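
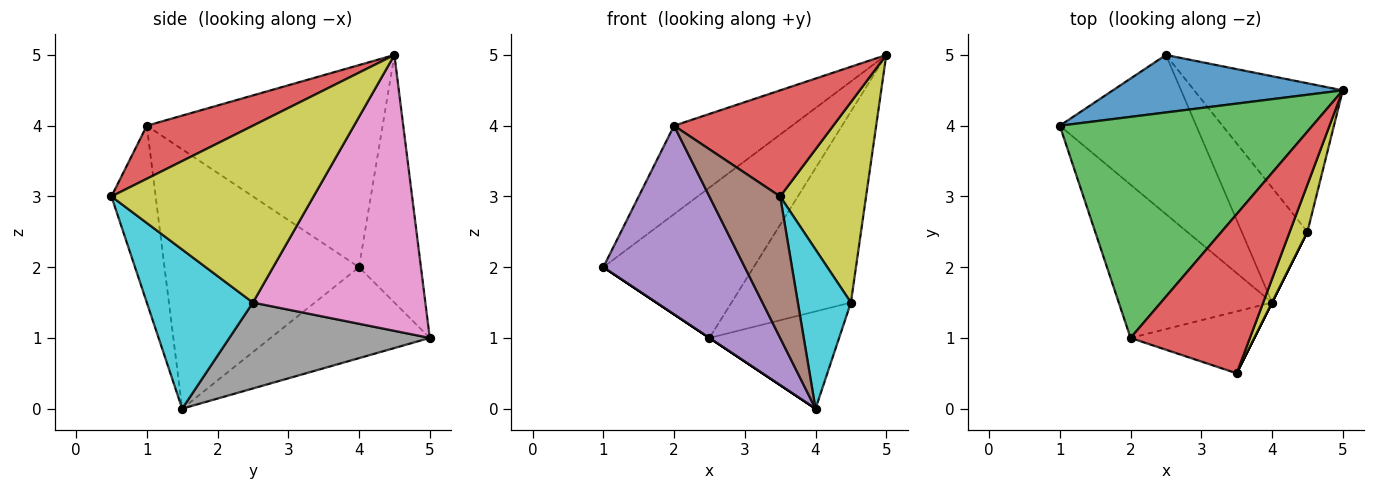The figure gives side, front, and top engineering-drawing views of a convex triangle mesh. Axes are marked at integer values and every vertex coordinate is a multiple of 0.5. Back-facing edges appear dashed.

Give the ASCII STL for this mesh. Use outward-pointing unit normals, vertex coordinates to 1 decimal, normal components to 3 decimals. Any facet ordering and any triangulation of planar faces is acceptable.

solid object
 facet normal -0.359 0.872 0.333
  outer loop
   vertex 2.5 5.0 1.0
   vertex 1.0 4.0 2.0
   vertex 5.0 4.5 5.0
  endloop
 endfacet
 facet normal -0.555 0.000 -0.832
  outer loop
   vertex 2.5 5.0 1.0
   vertex 4.0 1.5 0.0
   vertex 1.0 4.0 2.0
  endloop
 endfacet
 facet normal -0.596 0.298 0.745
  outer loop
   vertex 2.0 1.0 4.0
   vertex 5.0 4.5 5.0
   vertex 1.0 4.0 2.0
  endloop
 endfacet
 facet normal 0.347 -0.520 0.780
  outer loop
   vertex 2.0 1.0 4.0
   vertex 3.5 0.5 3.0
   vertex 5.0 4.5 5.0
  endloop
 endfacet
 facet normal -0.730 -0.531 -0.431
  outer loop
   vertex 2.0 1.0 4.0
   vertex 1.0 4.0 2.0
   vertex 4.0 1.5 0.0
  endloop
 endfacet
 facet normal -0.497 -0.795 -0.348
  outer loop
   vertex 2.0 1.0 4.0
   vertex 4.0 1.5 0.0
   vertex 3.5 0.5 3.0
  endloop
 endfacet
 facet normal 0.752 0.520 -0.405
  outer loop
   vertex 4.5 2.5 1.5
   vertex 2.5 5.0 1.0
   vertex 5.0 4.5 5.0
  endloop
 endfacet
 facet normal 0.706 0.457 -0.540
  outer loop
   vertex 4.5 2.5 1.5
   vertex 4.0 1.5 0.0
   vertex 2.5 5.0 1.0
  endloop
 endfacet
 facet normal 0.916 -0.389 0.092
  outer loop
   vertex 4.5 2.5 1.5
   vertex 5.0 4.5 5.0
   vertex 3.5 0.5 3.0
  endloop
 endfacet
 facet normal 0.894 -0.447 0.000
  outer loop
   vertex 4.5 2.5 1.5
   vertex 3.5 0.5 3.0
   vertex 4.0 1.5 0.0
  endloop
 endfacet
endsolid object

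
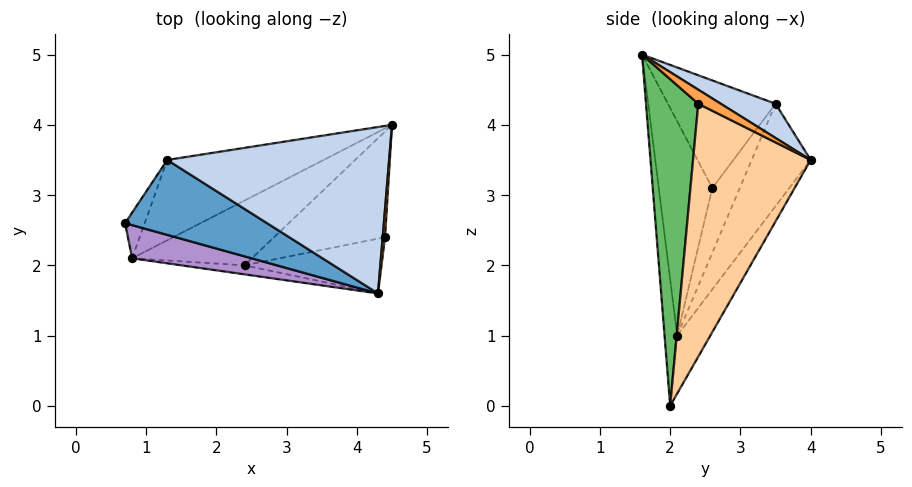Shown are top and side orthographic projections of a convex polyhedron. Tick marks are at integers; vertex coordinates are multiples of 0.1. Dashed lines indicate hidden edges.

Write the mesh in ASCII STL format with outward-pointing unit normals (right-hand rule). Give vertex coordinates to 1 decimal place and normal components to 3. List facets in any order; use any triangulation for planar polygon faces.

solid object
 facet normal -0.504 -0.551 0.665
  outer loop
   vertex 1.3 3.5 4.3
   vertex 0.7 2.6 3.1
   vertex 4.3 1.6 5.0
  endloop
 endfacet
 facet normal 0.131 0.518 0.846
  outer loop
   vertex 1.3 3.5 4.3
   vertex 4.3 1.6 5.0
   vertex 4.5 4.0 3.5
  endloop
 endfacet
 facet normal 0.986 0.021 0.164
  outer loop
   vertex 4.4 2.4 4.3
   vertex 4.5 4.0 3.5
   vertex 4.3 1.6 5.0
  endloop
 endfacet
 facet normal 0.887 -0.250 -0.389
  outer loop
   vertex 4.4 2.4 4.3
   vertex 2.4 2.0 0.0
   vertex 4.5 4.0 3.5
  endloop
 endfacet
 facet normal 0.840 -0.413 -0.352
  outer loop
   vertex 4.4 2.4 4.3
   vertex 4.3 1.6 5.0
   vertex 2.4 2.0 0.0
  endloop
 endfacet
 facet normal -0.192 0.897 -0.397
  outer loop
   vertex 0.8 2.1 1.0
   vertex 4.5 4.0 3.5
   vertex 2.4 2.0 0.0
  endloop
 endfacet
 facet normal -0.229 0.908 -0.350
  outer loop
   vertex 0.8 2.1 1.0
   vertex 1.3 3.5 4.3
   vertex 4.5 4.0 3.5
  endloop
 endfacet
 facet normal -0.669 0.715 -0.202
  outer loop
   vertex 0.8 2.1 1.0
   vertex 0.7 2.6 3.1
   vertex 1.3 3.5 4.3
  endloop
 endfacet
 facet normal -0.359 -0.912 0.200
  outer loop
   vertex 0.8 2.1 1.0
   vertex 4.3 1.6 5.0
   vertex 0.7 2.6 3.1
  endloop
 endfacet
 facet normal -0.090 -0.995 -0.045
  outer loop
   vertex 0.8 2.1 1.0
   vertex 2.4 2.0 0.0
   vertex 4.3 1.6 5.0
  endloop
 endfacet
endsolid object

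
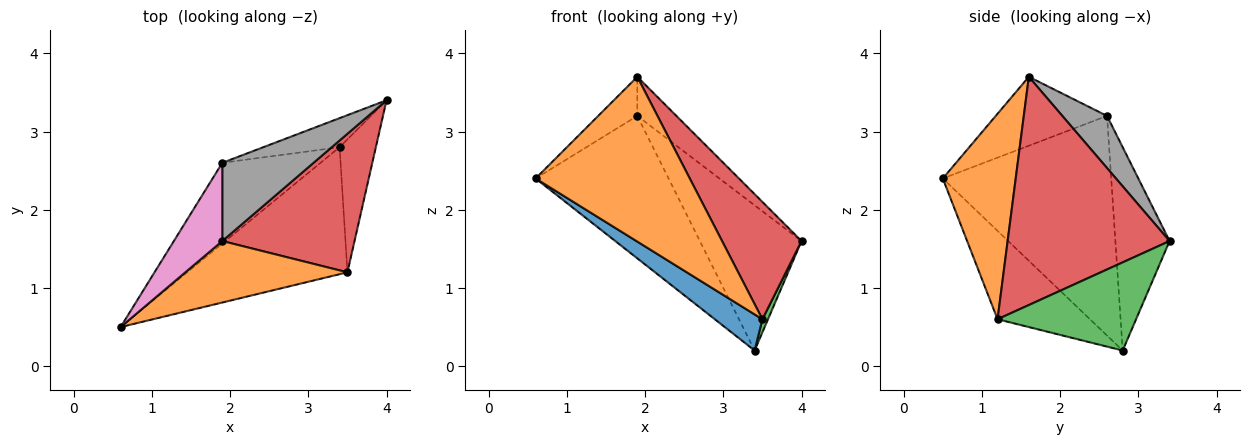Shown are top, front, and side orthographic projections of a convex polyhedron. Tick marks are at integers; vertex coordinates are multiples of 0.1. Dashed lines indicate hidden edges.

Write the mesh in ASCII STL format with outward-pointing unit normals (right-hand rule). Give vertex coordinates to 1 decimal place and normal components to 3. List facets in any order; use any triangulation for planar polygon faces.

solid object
 facet normal -0.469 -0.242 -0.850
  outer loop
   vertex 3.5 1.2 0.6
   vertex 0.6 0.5 2.4
   vertex 3.4 2.8 0.2
  endloop
 endfacet
 facet normal 0.405 -0.857 0.320
  outer loop
   vertex 3.5 1.2 0.6
   vertex 1.9 1.6 3.7
   vertex 0.6 0.5 2.4
  endloop
 endfacet
 facet normal 0.924 -0.037 -0.380
  outer loop
   vertex 3.5 1.2 0.6
   vertex 3.4 2.8 0.2
   vertex 4.0 3.4 1.6
  endloop
 endfacet
 facet normal 0.796 -0.391 0.461
  outer loop
   vertex 3.5 1.2 0.6
   vertex 4.0 3.4 1.6
   vertex 1.9 1.6 3.7
  endloop
 endfacet
 facet normal -0.741 0.585 -0.331
  outer loop
   vertex 1.9 2.6 3.2
   vertex 3.4 2.8 0.2
   vertex 0.6 0.5 2.4
  endloop
 endfacet
 facet normal -0.463 0.869 -0.174
  outer loop
   vertex 1.9 2.6 3.2
   vertex 4.0 3.4 1.6
   vertex 3.4 2.8 0.2
  endloop
 endfacet
 facet normal -0.786 0.276 0.553
  outer loop
   vertex 1.9 2.6 3.2
   vertex 0.6 0.5 2.4
   vertex 1.9 1.6 3.7
  endloop
 endfacet
 facet normal 0.455 0.398 0.796
  outer loop
   vertex 1.9 2.6 3.2
   vertex 1.9 1.6 3.7
   vertex 4.0 3.4 1.6
  endloop
 endfacet
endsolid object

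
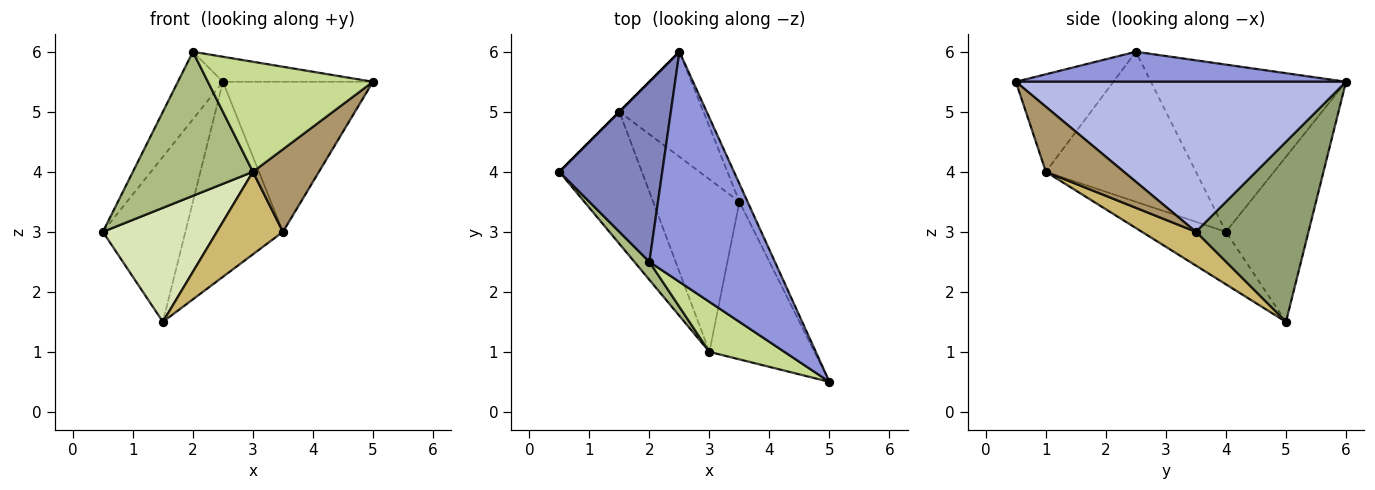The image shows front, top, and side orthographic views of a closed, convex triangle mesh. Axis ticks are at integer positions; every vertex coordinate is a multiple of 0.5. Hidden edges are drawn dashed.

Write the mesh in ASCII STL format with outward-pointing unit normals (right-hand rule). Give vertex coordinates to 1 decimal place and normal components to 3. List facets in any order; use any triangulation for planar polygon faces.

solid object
 facet normal -0.707 0.707 0.000
  outer loop
   vertex 1.5 5.0 1.5
   vertex 0.5 4.0 3.0
   vertex 2.5 6.0 5.5
  endloop
 endfacet
 facet normal -0.836 0.193 0.514
  outer loop
   vertex 2.0 2.5 6.0
   vertex 2.5 6.0 5.5
   vertex 0.5 4.0 3.0
  endloop
 endfacet
 facet normal 0.231 0.105 0.967
  outer loop
   vertex 2.0 2.5 6.0
   vertex 5.0 0.5 5.5
   vertex 2.5 6.0 5.5
  endloop
 endfacet
 facet normal 0.909 0.413 -0.050
  outer loop
   vertex 3.5 3.5 3.0
   vertex 2.5 6.0 5.5
   vertex 5.0 0.5 5.5
  endloop
 endfacet
 facet normal 0.713 0.618 -0.333
  outer loop
   vertex 3.5 3.5 3.0
   vertex 1.5 5.0 1.5
   vertex 2.5 6.0 5.5
  endloop
 endfacet
 facet normal -0.778 -0.623 0.078
  outer loop
   vertex 3.0 1.0 4.0
   vertex 2.0 2.5 6.0
   vertex 0.5 4.0 3.0
  endloop
 endfacet
 facet normal -0.474 -0.802 0.364
  outer loop
   vertex 3.0 1.0 4.0
   vertex 5.0 0.5 5.5
   vertex 2.0 2.5 6.0
  endloop
 endfacet
 facet normal -0.434 -0.589 -0.682
  outer loop
   vertex 3.0 1.0 4.0
   vertex 0.5 4.0 3.0
   vertex 1.5 5.0 1.5
  endloop
 endfacet
 facet normal 0.481 -0.407 -0.777
  outer loop
   vertex 3.0 1.0 4.0
   vertex 3.5 3.5 3.0
   vertex 5.0 0.5 5.5
  endloop
 endfacet
 facet normal 0.333 -0.407 -0.851
  outer loop
   vertex 3.0 1.0 4.0
   vertex 1.5 5.0 1.5
   vertex 3.5 3.5 3.0
  endloop
 endfacet
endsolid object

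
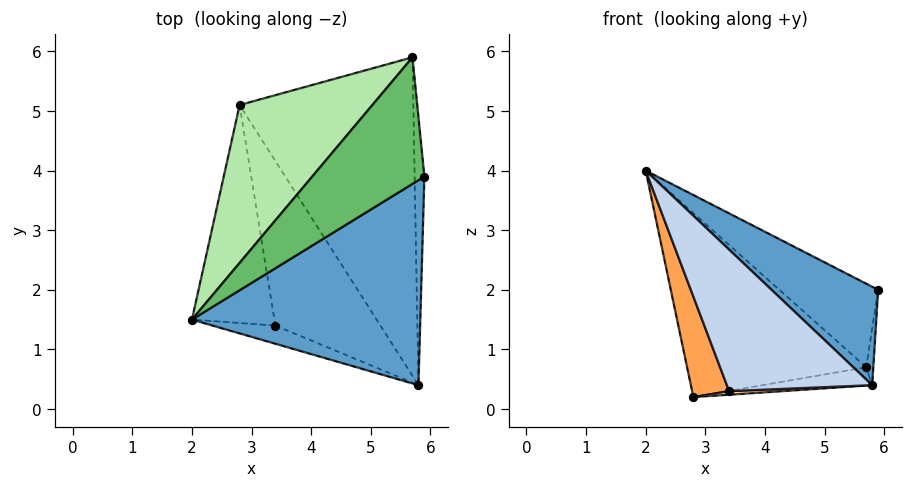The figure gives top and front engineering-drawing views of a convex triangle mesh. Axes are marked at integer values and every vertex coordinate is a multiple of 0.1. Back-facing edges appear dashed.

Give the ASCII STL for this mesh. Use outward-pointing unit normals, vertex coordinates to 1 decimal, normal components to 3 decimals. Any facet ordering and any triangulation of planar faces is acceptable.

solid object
 facet normal 0.589 -0.350 0.729
  outer loop
   vertex 5.8 0.4 0.4
   vertex 5.9 3.9 2.0
   vertex 2.0 1.5 4.0
  endloop
 endfacet
 facet normal -0.378 -0.918 -0.118
  outer loop
   vertex 3.4 1.4 0.3
   vertex 5.8 0.4 0.4
   vertex 2.0 1.5 4.0
  endloop
 endfacet
 facet normal -0.925 -0.159 -0.346
  outer loop
   vertex 3.4 1.4 0.3
   vertex 2.0 1.5 4.0
   vertex 2.8 5.1 0.2
  endloop
 endfacet
 facet normal 0.033 -0.022 -0.999
  outer loop
   vertex 3.4 1.4 0.3
   vertex 2.8 5.1 0.2
   vertex 5.8 0.4 0.4
  endloop
 endfacet
 facet normal 0.088 0.549 0.831
  outer loop
   vertex 5.7 5.9 0.7
   vertex 2.0 1.5 4.0
   vertex 5.9 3.9 2.0
  endloop
 endfacet
 facet normal -0.306 0.722 0.620
  outer loop
   vertex 5.7 5.9 0.7
   vertex 2.8 5.1 0.2
   vertex 2.0 1.5 4.0
  endloop
 endfacet
 facet normal 0.993 0.024 -0.115
  outer loop
   vertex 5.7 5.9 0.7
   vertex 5.9 3.9 2.0
   vertex 5.8 0.4 0.4
  endloop
 endfacet
 facet normal 0.154 0.057 -0.986
  outer loop
   vertex 5.7 5.9 0.7
   vertex 5.8 0.4 0.4
   vertex 2.8 5.1 0.2
  endloop
 endfacet
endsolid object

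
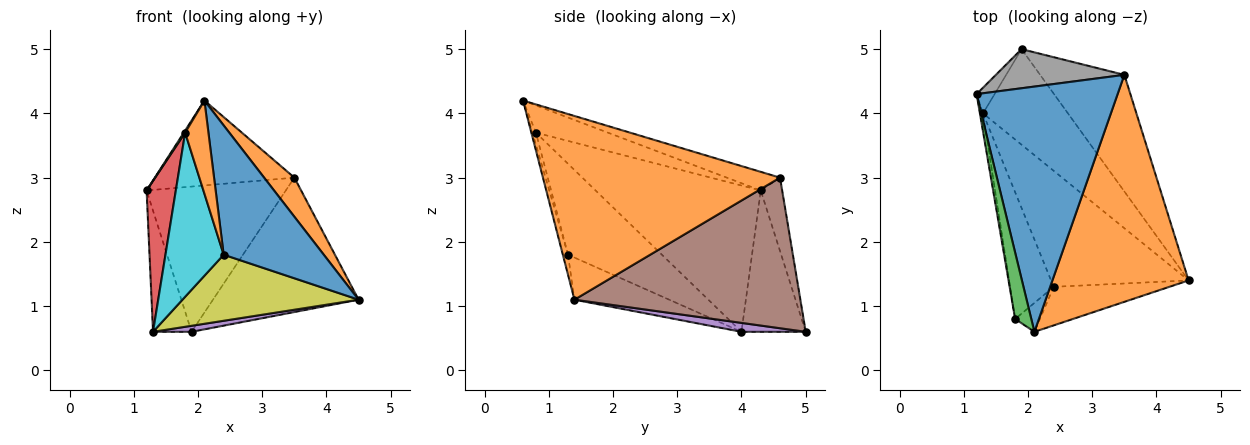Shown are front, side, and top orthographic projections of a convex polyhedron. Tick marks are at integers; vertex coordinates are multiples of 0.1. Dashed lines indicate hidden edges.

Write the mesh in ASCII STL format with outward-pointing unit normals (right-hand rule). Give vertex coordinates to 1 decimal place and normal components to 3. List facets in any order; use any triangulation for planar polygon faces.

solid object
 facet normal -0.124 0.325 0.938
  outer loop
   vertex 3.5 4.6 3.0
   vertex 1.2 4.3 2.8
   vertex 2.1 0.6 4.2
  endloop
 endfacet
 facet normal 0.799 -0.102 0.592
  outer loop
   vertex 3.5 4.6 3.0
   vertex 2.1 0.6 4.2
   vertex 4.5 1.4 1.1
  endloop
 endfacet
 facet normal -0.860 -0.016 0.510
  outer loop
   vertex 1.8 0.8 3.7
   vertex 2.1 0.6 4.2
   vertex 1.2 4.3 2.8
  endloop
 endfacet
 facet normal -0.984 -0.174 -0.021
  outer loop
   vertex 1.8 0.8 3.7
   vertex 1.2 4.3 2.8
   vertex 1.3 4.0 0.6
  endloop
 endfacet
 facet normal 0.104 -0.063 -0.993
  outer loop
   vertex 1.9 5.0 0.6
   vertex 4.5 1.4 1.1
   vertex 1.3 4.0 0.6
  endloop
 endfacet
 facet normal 0.761 0.490 -0.425
  outer loop
   vertex 1.9 5.0 0.6
   vertex 3.5 4.6 3.0
   vertex 4.5 1.4 1.1
  endloop
 endfacet
 facet normal -0.852 0.511 -0.108
  outer loop
   vertex 1.9 5.0 0.6
   vertex 1.3 4.0 0.6
   vertex 1.2 4.3 2.8
  endloop
 endfacet
 facet normal -0.147 0.955 0.257
  outer loop
   vertex 1.9 5.0 0.6
   vertex 1.2 4.3 2.8
   vertex 3.5 4.6 3.0
  endloop
 endfacet
 facet normal -0.257 -0.478 -0.840
  outer loop
   vertex 2.4 1.3 1.8
   vertex 1.3 4.0 0.6
   vertex 4.5 1.4 1.1
  endloop
 endfacet
 facet normal -0.787 -0.488 -0.377
  outer loop
   vertex 2.4 1.3 1.8
   vertex 1.8 0.8 3.7
   vertex 1.3 4.0 0.6
  endloop
 endfacet
 facet normal -0.050 -0.957 -0.285
  outer loop
   vertex 2.4 1.3 1.8
   vertex 4.5 1.4 1.1
   vertex 2.1 0.6 4.2
  endloop
 endfacet
 facet normal -0.141 -0.945 -0.293
  outer loop
   vertex 2.4 1.3 1.8
   vertex 2.1 0.6 4.2
   vertex 1.8 0.8 3.7
  endloop
 endfacet
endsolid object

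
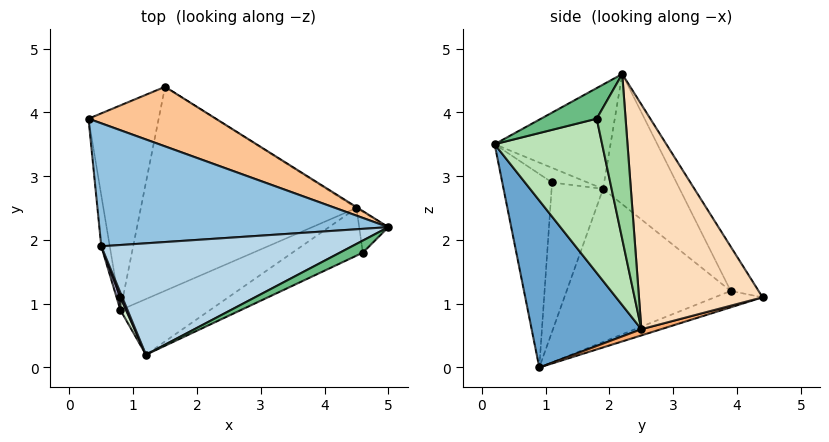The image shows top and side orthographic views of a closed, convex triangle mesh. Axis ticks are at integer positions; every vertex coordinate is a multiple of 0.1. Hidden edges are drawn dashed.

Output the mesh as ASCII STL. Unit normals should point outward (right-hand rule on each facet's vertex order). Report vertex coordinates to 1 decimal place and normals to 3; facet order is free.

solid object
 facet normal 0.417 -0.881 -0.224
  outer loop
   vertex 4.5 2.5 0.6
   vertex 1.2 0.2 3.5
   vertex 0.8 0.9 0.0
  endloop
 endfacet
 facet normal -0.338 0.567 0.751
  outer loop
   vertex 0.5 1.9 2.8
   vertex 5.0 2.2 4.6
   vertex 0.3 3.9 1.2
  endloop
 endfacet
 facet normal -0.375 0.217 0.901
  outer loop
   vertex 0.5 1.9 2.8
   vertex 1.2 0.2 3.5
   vertex 5.0 2.2 4.6
  endloop
 endfacet
 facet normal -0.988 -0.143 -0.055
  outer loop
   vertex 0.5 1.9 2.8
   vertex 0.3 3.9 1.2
   vertex 0.8 0.9 0.0
  endloop
 endfacet
 facet normal -0.215 0.332 -0.919
  outer loop
   vertex 1.5 4.4 1.1
   vertex 0.8 0.9 0.0
   vertex 0.3 3.9 1.2
  endloop
 endfacet
 facet normal 0.027 0.295 -0.955
  outer loop
   vertex 1.5 4.4 1.1
   vertex 4.5 2.5 0.6
   vertex 0.8 0.9 0.0
  endloop
 endfacet
 facet normal -0.235 0.699 0.675
  outer loop
   vertex 1.5 4.4 1.1
   vertex 0.3 3.9 1.2
   vertex 5.0 2.2 4.6
  endloop
 endfacet
 facet normal 0.535 0.845 -0.003
  outer loop
   vertex 1.5 4.4 1.1
   vertex 5.0 2.2 4.6
   vertex 4.5 2.5 0.6
  endloop
 endfacet
 facet normal 0.380 -0.880 0.285
  outer loop
   vertex 4.6 1.8 3.9
   vertex 5.0 2.2 4.6
   vertex 1.2 0.2 3.5
  endloop
 endfacet
 facet normal 0.814 -0.562 -0.144
  outer loop
   vertex 4.6 1.8 3.9
   vertex 4.5 2.5 0.6
   vertex 5.0 2.2 4.6
  endloop
 endfacet
 facet normal 0.436 -0.877 -0.199
  outer loop
   vertex 4.6 1.8 3.9
   vertex 1.2 0.2 3.5
   vertex 4.5 2.5 0.6
  endloop
 endfacet
 facet normal -0.920 -0.391 0.027
  outer loop
   vertex 0.8 1.1 2.9
   vertex 0.8 0.9 0.0
   vertex 1.2 0.2 3.5
  endloop
 endfacet
 facet normal -0.934 -0.335 0.120
  outer loop
   vertex 0.8 1.1 2.9
   vertex 1.2 0.2 3.5
   vertex 0.5 1.9 2.8
  endloop
 endfacet
 facet normal -0.937 -0.348 0.024
  outer loop
   vertex 0.8 1.1 2.9
   vertex 0.5 1.9 2.8
   vertex 0.8 0.9 0.0
  endloop
 endfacet
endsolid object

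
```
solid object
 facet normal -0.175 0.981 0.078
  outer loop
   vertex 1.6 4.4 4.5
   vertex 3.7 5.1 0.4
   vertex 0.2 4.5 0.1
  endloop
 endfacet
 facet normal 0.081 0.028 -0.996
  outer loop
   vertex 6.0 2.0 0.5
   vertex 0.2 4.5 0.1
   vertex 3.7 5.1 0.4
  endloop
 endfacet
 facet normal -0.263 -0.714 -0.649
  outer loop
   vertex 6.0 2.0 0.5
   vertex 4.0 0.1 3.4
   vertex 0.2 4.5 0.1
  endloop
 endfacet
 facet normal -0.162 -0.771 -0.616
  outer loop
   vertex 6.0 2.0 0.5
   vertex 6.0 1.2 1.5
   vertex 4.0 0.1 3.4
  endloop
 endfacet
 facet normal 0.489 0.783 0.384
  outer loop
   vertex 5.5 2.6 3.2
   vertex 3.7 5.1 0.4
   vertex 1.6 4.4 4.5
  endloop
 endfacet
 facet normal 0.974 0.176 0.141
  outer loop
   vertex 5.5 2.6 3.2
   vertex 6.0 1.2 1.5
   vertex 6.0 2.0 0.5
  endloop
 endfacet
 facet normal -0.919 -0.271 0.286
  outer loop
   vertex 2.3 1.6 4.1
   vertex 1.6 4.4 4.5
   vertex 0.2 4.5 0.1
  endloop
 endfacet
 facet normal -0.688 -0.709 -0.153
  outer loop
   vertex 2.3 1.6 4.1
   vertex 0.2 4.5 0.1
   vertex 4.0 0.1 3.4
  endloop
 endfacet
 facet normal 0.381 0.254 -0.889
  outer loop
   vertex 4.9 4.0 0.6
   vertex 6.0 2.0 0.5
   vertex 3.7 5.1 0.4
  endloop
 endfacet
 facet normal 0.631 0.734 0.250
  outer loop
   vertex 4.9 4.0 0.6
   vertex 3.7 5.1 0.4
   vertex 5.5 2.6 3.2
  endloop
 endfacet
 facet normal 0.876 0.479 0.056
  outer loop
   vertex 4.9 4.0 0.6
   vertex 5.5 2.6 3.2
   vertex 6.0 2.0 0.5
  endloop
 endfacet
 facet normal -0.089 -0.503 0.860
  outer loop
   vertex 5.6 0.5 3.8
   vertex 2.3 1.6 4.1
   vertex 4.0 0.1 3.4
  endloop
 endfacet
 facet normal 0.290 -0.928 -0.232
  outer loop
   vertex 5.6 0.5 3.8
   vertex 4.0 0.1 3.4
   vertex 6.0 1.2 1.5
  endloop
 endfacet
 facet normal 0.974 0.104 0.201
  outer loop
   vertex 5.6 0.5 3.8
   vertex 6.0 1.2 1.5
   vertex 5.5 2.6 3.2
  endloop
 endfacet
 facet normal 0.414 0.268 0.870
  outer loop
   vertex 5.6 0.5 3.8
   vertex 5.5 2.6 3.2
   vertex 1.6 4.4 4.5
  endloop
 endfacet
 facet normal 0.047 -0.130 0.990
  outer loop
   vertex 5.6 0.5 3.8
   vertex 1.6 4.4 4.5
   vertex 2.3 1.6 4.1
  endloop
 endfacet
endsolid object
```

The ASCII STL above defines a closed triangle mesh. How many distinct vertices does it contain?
10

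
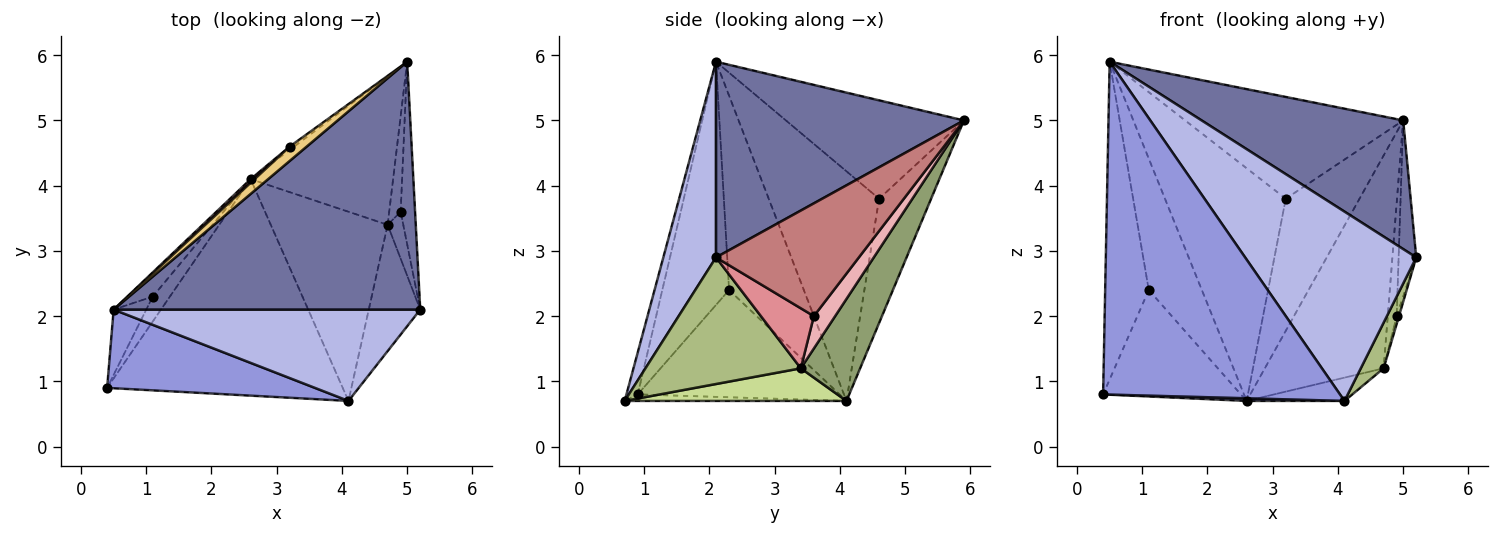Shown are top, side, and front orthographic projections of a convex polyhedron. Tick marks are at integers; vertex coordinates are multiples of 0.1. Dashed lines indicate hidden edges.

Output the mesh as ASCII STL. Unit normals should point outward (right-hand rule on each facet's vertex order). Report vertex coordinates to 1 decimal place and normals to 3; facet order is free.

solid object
 facet normal 0.493 -0.401 0.772
  outer loop
   vertex 0.5 2.1 5.9
   vertex 5.2 2.1 2.9
   vertex 5.0 5.9 5.0
  endloop
 endfacet
 facet normal -0.028 -0.012 -1.000
  outer loop
   vertex 4.1 0.7 0.7
   vertex 0.4 0.9 0.8
   vertex 2.6 4.1 0.7
  endloop
 endfacet
 facet normal -0.046 -0.972 0.230
  outer loop
   vertex 4.1 0.7 0.7
   vertex 0.5 2.1 5.9
   vertex 0.4 0.9 0.8
  endloop
 endfacet
 facet normal 0.267 -0.868 0.419
  outer loop
   vertex 4.1 0.7 0.7
   vertex 5.2 2.1 2.9
   vertex 0.5 2.1 5.9
  endloop
 endfacet
 facet normal 0.379 0.759 -0.529
  outer loop
   vertex 4.7 3.4 1.2
   vertex 2.6 4.1 0.7
   vertex 5.0 5.9 5.0
  endloop
 endfacet
 facet normal 0.918 -0.135 -0.373
  outer loop
   vertex 4.7 3.4 1.2
   vertex 5.2 2.1 2.9
   vertex 4.1 0.7 0.7
  endloop
 endfacet
 facet normal 0.267 0.118 -0.956
  outer loop
   vertex 4.7 3.4 1.2
   vertex 4.1 0.7 0.7
   vertex 2.6 4.1 0.7
  endloop
 endfacet
 facet normal -0.832 0.543 -0.112
  outer loop
   vertex 1.1 2.3 2.4
   vertex 0.4 0.9 0.8
   vertex 0.5 2.1 5.9
  endloop
 endfacet
 facet normal -0.819 0.559 -0.131
  outer loop
   vertex 1.1 2.3 2.4
   vertex 2.6 4.1 0.7
   vertex 0.4 0.9 0.8
  endloop
 endfacet
 facet normal -0.811 0.576 -0.106
  outer loop
   vertex 1.1 2.3 2.4
   vertex 0.5 2.1 5.9
   vertex 2.6 4.1 0.7
  endloop
 endfacet
 facet normal -0.629 0.770 0.109
  outer loop
   vertex 3.2 4.6 3.8
   vertex 0.5 2.1 5.9
   vertex 5.0 5.9 5.0
  endloop
 endfacet
 facet normal -0.576 0.817 -0.020
  outer loop
   vertex 3.2 4.6 3.8
   vertex 5.0 5.9 5.0
   vertex 2.6 4.1 0.7
  endloop
 endfacet
 facet normal -0.675 0.738 0.011
  outer loop
   vertex 3.2 4.6 3.8
   vertex 2.6 4.1 0.7
   vertex 0.5 2.1 5.9
  endloop
 endfacet
 facet normal 0.985 0.121 -0.126
  outer loop
   vertex 4.9 3.6 2.0
   vertex 5.0 5.9 5.0
   vertex 5.2 2.1 2.9
  endloop
 endfacet
 facet normal 0.967 0.042 -0.252
  outer loop
   vertex 4.9 3.6 2.0
   vertex 5.2 2.1 2.9
   vertex 4.7 3.4 1.2
  endloop
 endfacet
 facet normal 0.876 0.368 -0.311
  outer loop
   vertex 4.9 3.6 2.0
   vertex 4.7 3.4 1.2
   vertex 5.0 5.9 5.0
  endloop
 endfacet
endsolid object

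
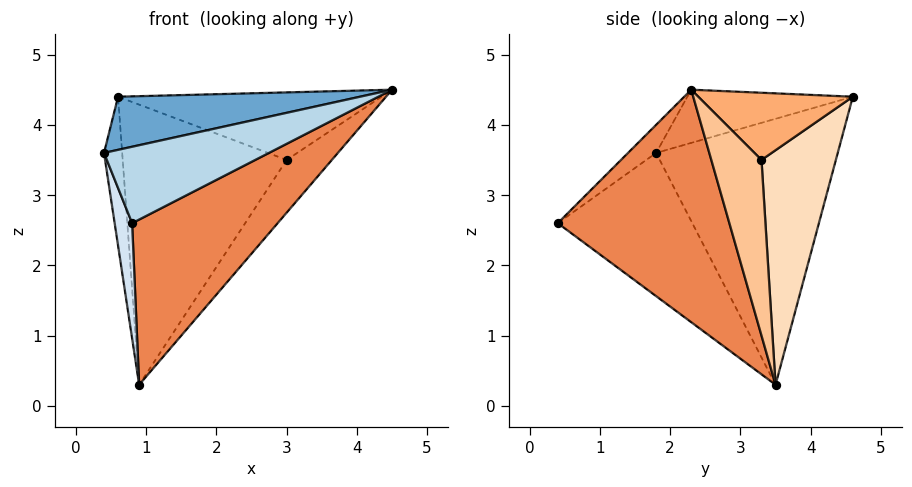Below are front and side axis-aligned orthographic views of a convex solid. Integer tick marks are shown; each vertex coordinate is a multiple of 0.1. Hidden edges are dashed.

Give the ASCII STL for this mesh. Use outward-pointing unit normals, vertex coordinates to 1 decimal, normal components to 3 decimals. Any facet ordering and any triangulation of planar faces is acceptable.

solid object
 facet normal -0.177 -0.259 0.950
  outer loop
   vertex 0.6 4.6 4.4
   vertex 0.4 1.8 3.6
   vertex 4.5 2.3 4.5
  endloop
 endfacet
 facet normal -0.990 0.099 -0.099
  outer loop
   vertex 0.9 3.5 0.3
   vertex 0.4 1.8 3.6
   vertex 0.6 4.6 4.4
  endloop
 endfacet
 facet normal -0.102 -0.597 0.796
  outer loop
   vertex 0.8 0.4 2.6
   vertex 4.5 2.3 4.5
   vertex 0.4 1.8 3.6
  endloop
 endfacet
 facet normal -0.969 -0.126 -0.212
  outer loop
   vertex 0.8 0.4 2.6
   vertex 0.4 1.8 3.6
   vertex 0.9 3.5 0.3
  endloop
 endfacet
 facet normal 0.584 -0.496 -0.643
  outer loop
   vertex 0.8 0.4 2.6
   vertex 0.9 3.5 0.3
   vertex 4.5 2.3 4.5
  endloop
 endfacet
 facet normal 0.503 0.858 0.103
  outer loop
   vertex 3.0 3.3 3.5
   vertex 0.6 4.6 4.4
   vertex 4.5 2.3 4.5
  endloop
 endfacet
 facet normal 0.679 0.611 -0.407
  outer loop
   vertex 3.0 3.3 3.5
   vertex 4.5 2.3 4.5
   vertex 0.9 3.5 0.3
  endloop
 endfacet
 facet normal 0.404 0.891 -0.209
  outer loop
   vertex 3.0 3.3 3.5
   vertex 0.9 3.5 0.3
   vertex 0.6 4.6 4.4
  endloop
 endfacet
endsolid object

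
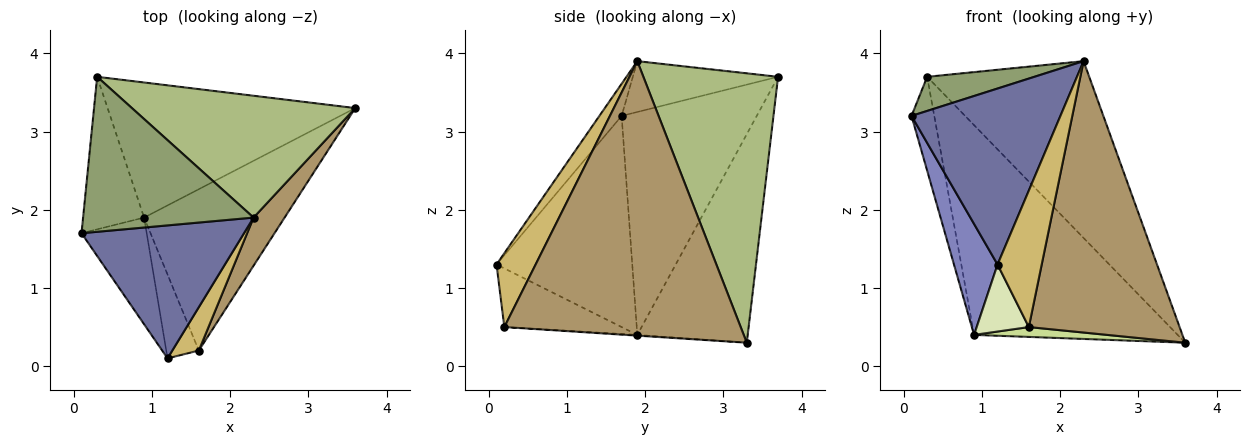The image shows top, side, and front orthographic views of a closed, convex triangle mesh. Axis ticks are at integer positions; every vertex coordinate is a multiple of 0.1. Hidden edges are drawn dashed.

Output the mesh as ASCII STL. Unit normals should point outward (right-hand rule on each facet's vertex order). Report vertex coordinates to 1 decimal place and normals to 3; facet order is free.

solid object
 facet normal -0.118 -0.792 0.599
  outer loop
   vertex 2.3 1.9 3.9
   vertex 0.1 1.7 3.2
   vertex 1.2 0.1 1.3
  endloop
 endfacet
 facet normal -0.914 -0.293 -0.282
  outer loop
   vertex 0.9 1.9 0.4
   vertex 1.2 0.1 1.3
   vertex 0.1 1.7 3.2
  endloop
 endfacet
 facet normal -0.952 0.160 -0.261
  outer loop
   vertex 0.3 3.7 3.7
   vertex 0.9 1.9 0.4
   vertex 0.1 1.7 3.2
  endloop
 endfacet
 facet normal -0.415 0.765 -0.493
  outer loop
   vertex 0.3 3.7 3.7
   vertex 3.6 3.3 0.3
   vertex 0.9 1.9 0.4
  endloop
 endfacet
 facet normal -0.280 -0.206 0.938
  outer loop
   vertex 0.3 3.7 3.7
   vertex 0.1 1.7 3.2
   vertex 2.3 1.9 3.9
  endloop
 endfacet
 facet normal 0.565 0.680 0.468
  outer loop
   vertex 0.3 3.7 3.7
   vertex 2.3 1.9 3.9
   vertex 3.6 3.3 0.3
  endloop
 endfacet
 facet normal -0.005 -0.061 -0.998
  outer loop
   vertex 1.6 0.2 0.5
   vertex 0.9 1.9 0.4
   vertex 3.6 3.3 0.3
  endloop
 endfacet
 facet normal -0.815 -0.362 -0.453
  outer loop
   vertex 1.6 0.2 0.5
   vertex 1.2 0.1 1.3
   vertex 0.9 1.9 0.4
  endloop
 endfacet
 facet normal 0.839 -0.535 0.095
  outer loop
   vertex 1.6 0.2 0.5
   vertex 3.6 3.3 0.3
   vertex 2.3 1.9 3.9
  endloop
 endfacet
 facet normal 0.645 -0.728 0.231
  outer loop
   vertex 1.6 0.2 0.5
   vertex 2.3 1.9 3.9
   vertex 1.2 0.1 1.3
  endloop
 endfacet
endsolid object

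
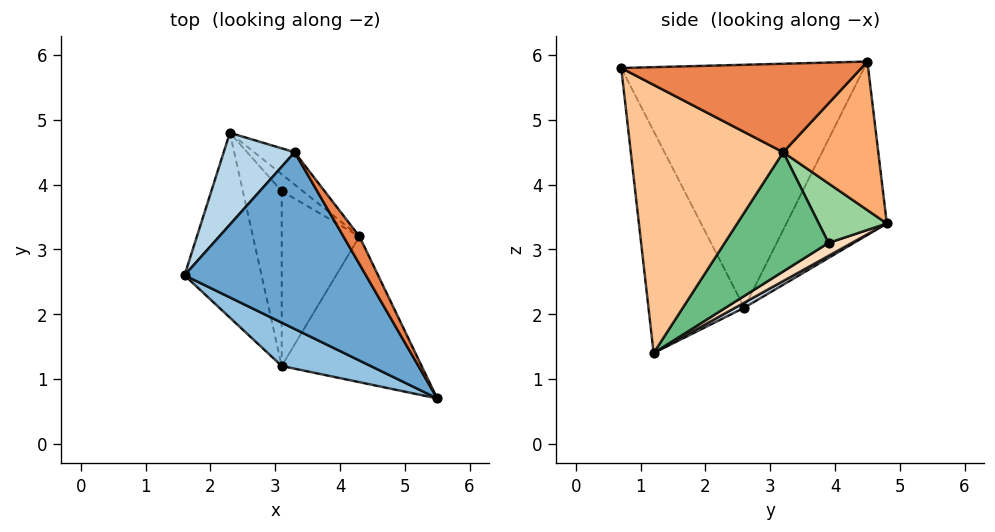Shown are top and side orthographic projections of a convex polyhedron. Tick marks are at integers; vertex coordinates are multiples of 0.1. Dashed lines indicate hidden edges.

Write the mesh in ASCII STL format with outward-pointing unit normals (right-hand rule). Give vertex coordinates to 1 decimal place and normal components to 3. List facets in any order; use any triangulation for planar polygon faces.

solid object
 facet normal -0.722 -0.432 0.539
  outer loop
   vertex 3.3 4.5 5.9
   vertex 1.6 2.6 2.1
   vertex 5.5 0.7 5.8
  endloop
 endfacet
 facet normal -0.600 -0.763 0.241
  outer loop
   vertex 3.1 1.2 1.4
   vertex 5.5 0.7 5.8
   vertex 1.6 2.6 2.1
  endloop
 endfacet
 facet normal -0.923 0.071 0.378
  outer loop
   vertex 2.3 4.8 3.4
   vertex 1.6 2.6 2.1
   vertex 3.3 4.5 5.9
  endloop
 endfacet
 facet normal 0.057 0.494 -0.867
  outer loop
   vertex 2.3 4.8 3.4
   vertex 3.1 1.2 1.4
   vertex 1.6 2.6 2.1
  endloop
 endfacet
 facet normal 0.857 0.492 0.155
  outer loop
   vertex 4.3 3.2 4.5
   vertex 3.3 4.5 5.9
   vertex 5.5 0.7 5.8
  endloop
 endfacet
 facet normal 0.674 0.716 -0.184
  outer loop
   vertex 4.3 3.2 4.5
   vertex 2.3 4.8 3.4
   vertex 3.3 4.5 5.9
  endloop
 endfacet
 facet normal 0.872 0.182 -0.455
  outer loop
   vertex 4.3 3.2 4.5
   vertex 5.5 0.7 5.8
   vertex 3.1 1.2 1.4
  endloop
 endfacet
 facet normal 0.271 0.513 -0.814
  outer loop
   vertex 3.1 3.9 3.1
   vertex 3.1 1.2 1.4
   vertex 2.3 4.8 3.4
  endloop
 endfacet
 facet normal 0.792 0.325 -0.516
  outer loop
   vertex 3.1 3.9 3.1
   vertex 4.3 3.2 4.5
   vertex 3.1 1.2 1.4
  endloop
 endfacet
 facet normal 0.684 0.688 -0.242
  outer loop
   vertex 3.1 3.9 3.1
   vertex 2.3 4.8 3.4
   vertex 4.3 3.2 4.5
  endloop
 endfacet
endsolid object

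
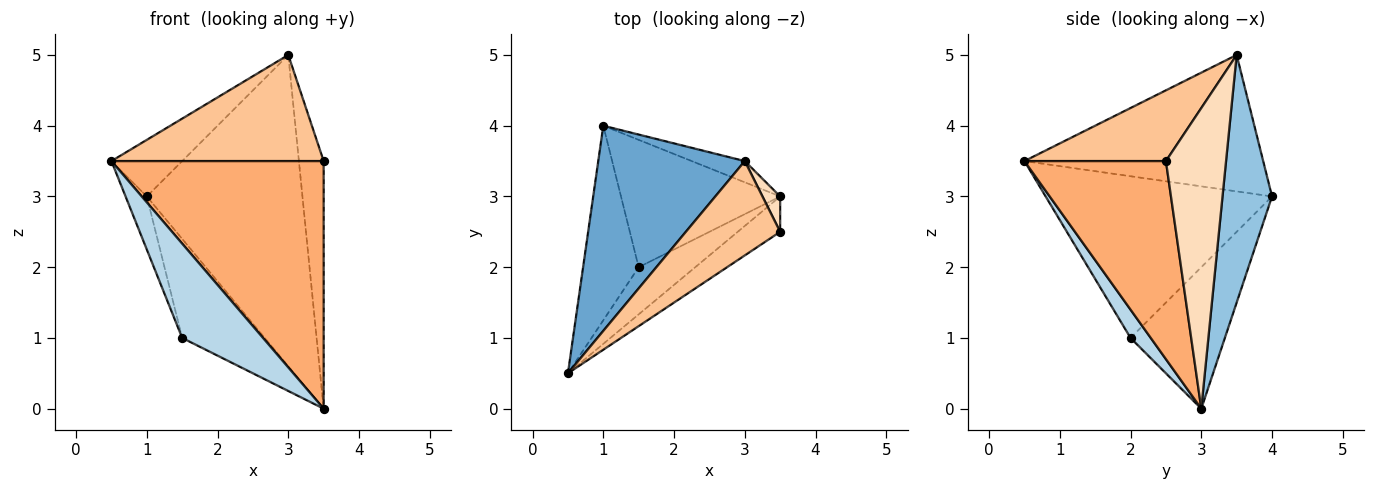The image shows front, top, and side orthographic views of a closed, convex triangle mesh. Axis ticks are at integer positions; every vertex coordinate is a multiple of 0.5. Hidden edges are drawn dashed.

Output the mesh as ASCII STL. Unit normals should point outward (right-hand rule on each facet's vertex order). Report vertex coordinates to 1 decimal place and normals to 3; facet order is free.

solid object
 facet normal -0.668 0.198 0.717
  outer loop
   vertex 3.0 3.5 5.0
   vertex 1.0 4.0 3.0
   vertex 0.5 0.5 3.5
  endloop
 endfacet
 facet normal 0.303 0.951 -0.065
  outer loop
   vertex 3.0 3.5 5.0
   vertex 3.5 3.0 0.0
   vertex 1.0 4.0 3.0
  endloop
 endfacet
 facet normal 0.218 -0.873 -0.436
  outer loop
   vertex 1.5 2.0 1.0
   vertex 3.5 3.0 0.0
   vertex 0.5 0.5 3.5
  endloop
 endfacet
 facet normal -0.942 0.088 -0.324
  outer loop
   vertex 1.5 2.0 1.0
   vertex 0.5 0.5 3.5
   vertex 1.0 4.0 3.0
  endloop
 endfacet
 facet normal -0.574 0.503 -0.646
  outer loop
   vertex 1.5 2.0 1.0
   vertex 1.0 4.0 3.0
   vertex 3.5 3.0 0.0
  endloop
 endfacet
 facet normal 0.551 -0.826 -0.118
  outer loop
   vertex 3.5 2.5 3.5
   vertex 0.5 0.5 3.5
   vertex 3.5 3.0 0.0
  endloop
 endfacet
 facet normal 0.446 -0.669 0.595
  outer loop
   vertex 3.5 2.5 3.5
   vertex 3.0 3.5 5.0
   vertex 0.5 0.5 3.5
  endloop
 endfacet
 facet normal 0.923 0.380 0.054
  outer loop
   vertex 3.5 2.5 3.5
   vertex 3.5 3.0 0.0
   vertex 3.0 3.5 5.0
  endloop
 endfacet
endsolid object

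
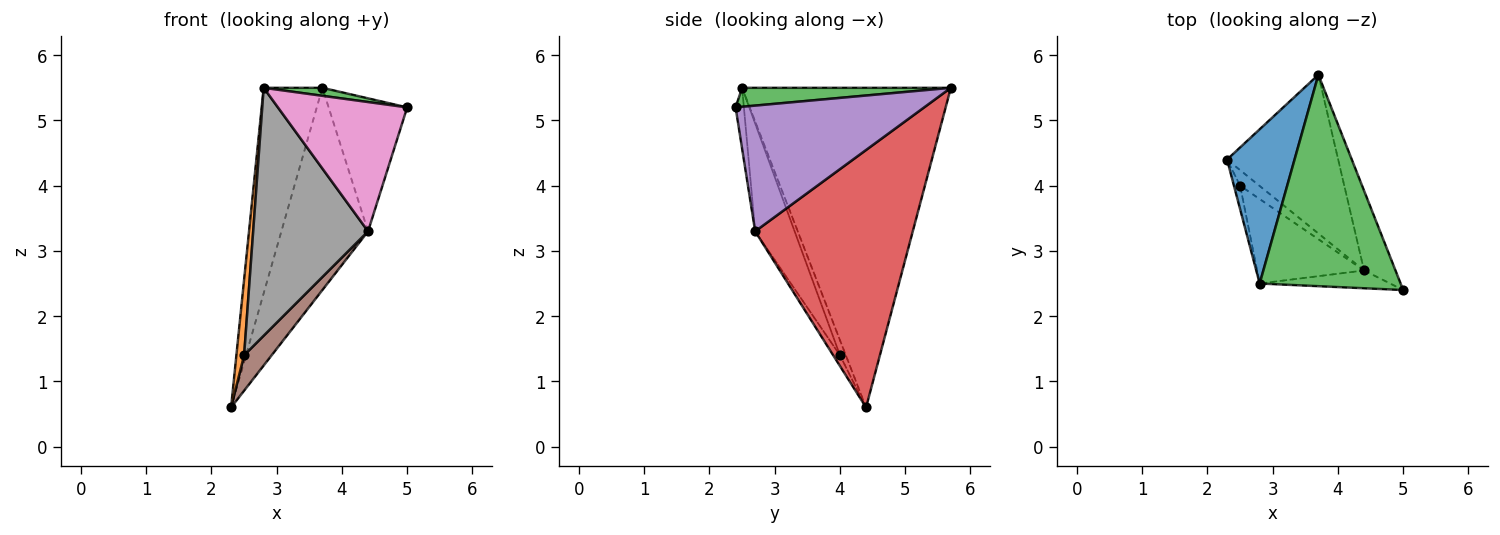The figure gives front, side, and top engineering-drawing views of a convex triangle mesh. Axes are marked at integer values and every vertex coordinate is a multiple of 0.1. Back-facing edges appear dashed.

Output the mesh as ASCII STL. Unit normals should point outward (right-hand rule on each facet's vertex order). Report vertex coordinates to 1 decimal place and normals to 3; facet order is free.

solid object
 facet normal -0.943 0.265 0.199
  outer loop
   vertex 2.8 2.5 5.5
   vertex 3.7 5.7 5.5
   vertex 2.3 4.4 0.6
  endloop
 endfacet
 facet normal -0.587 -0.773 -0.240
  outer loop
   vertex 2.8 2.5 5.5
   vertex 2.3 4.4 0.6
   vertex 2.5 4.0 1.4
  endloop
 endfacet
 facet normal 0.133 -0.038 0.990
  outer loop
   vertex 2.8 2.5 5.5
   vertex 5.0 2.4 5.2
   vertex 3.7 5.7 5.5
  endloop
 endfacet
 facet normal 0.820 0.451 -0.354
  outer loop
   vertex 4.4 2.7 3.3
   vertex 2.3 4.4 0.6
   vertex 3.7 5.7 5.5
  endloop
 endfacet
 facet normal 0.899 0.375 -0.225
  outer loop
   vertex 4.4 2.7 3.3
   vertex 3.7 5.7 5.5
   vertex 5.0 2.4 5.2
  endloop
 endfacet
 facet normal -0.219 -0.893 -0.392
  outer loop
   vertex 4.4 2.7 3.3
   vertex 2.5 4.0 1.4
   vertex 2.3 4.4 0.6
  endloop
 endfacet
 facet normal -0.063 -0.989 -0.136
  outer loop
   vertex 4.4 2.7 3.3
   vertex 5.0 2.4 5.2
   vertex 2.8 2.5 5.5
  endloop
 endfacet
 facet normal -0.309 -0.900 -0.307
  outer loop
   vertex 4.4 2.7 3.3
   vertex 2.8 2.5 5.5
   vertex 2.5 4.0 1.4
  endloop
 endfacet
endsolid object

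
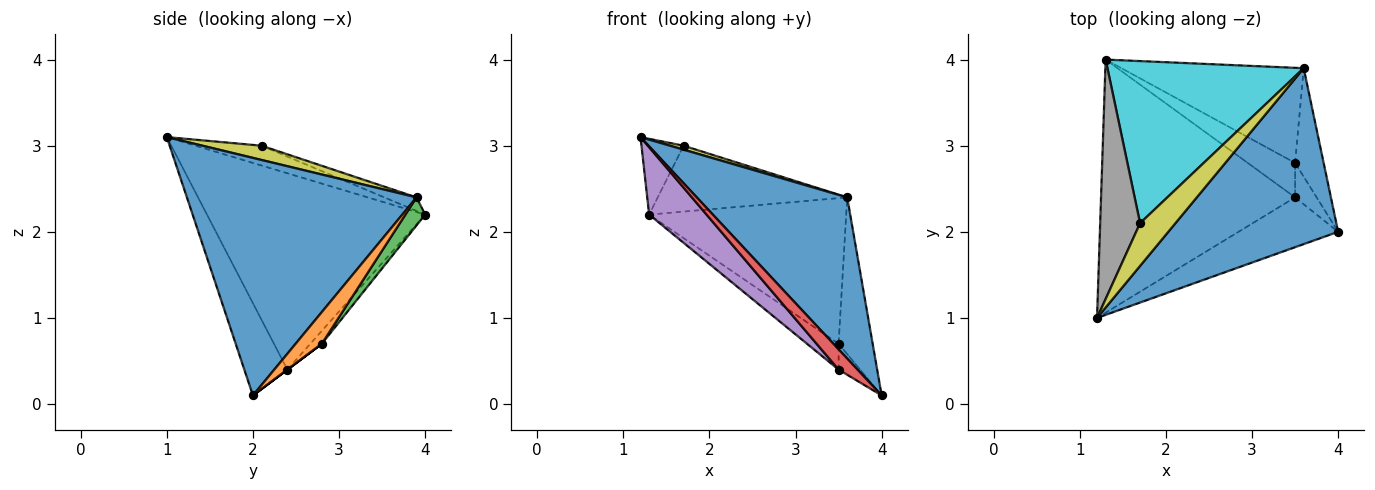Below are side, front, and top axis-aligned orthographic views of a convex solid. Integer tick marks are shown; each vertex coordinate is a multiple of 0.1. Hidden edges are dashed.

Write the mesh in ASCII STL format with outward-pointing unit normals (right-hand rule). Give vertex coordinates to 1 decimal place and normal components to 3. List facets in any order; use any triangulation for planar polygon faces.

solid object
 facet normal 0.718 -0.470 0.513
  outer loop
   vertex 3.6 3.9 2.4
   vertex 1.2 1.0 3.1
   vertex 4.0 2.0 0.1
  endloop
 endfacet
 facet normal 0.535 0.695 -0.481
  outer loop
   vertex 3.5 2.8 0.7
   vertex 3.6 3.9 2.4
   vertex 4.0 2.0 0.1
  endloop
 endfacet
 facet normal 0.084 0.834 -0.545
  outer loop
   vertex 3.5 2.8 0.7
   vertex 1.3 4.0 2.2
   vertex 3.6 3.9 2.4
  endloop
 endfacet
 facet normal -0.651 -0.286 -0.703
  outer loop
   vertex 3.5 2.4 0.4
   vertex 4.0 2.0 0.1
   vertex 1.2 1.0 3.1
  endloop
 endfacet
 facet normal -0.699 -0.184 -0.691
  outer loop
   vertex 3.5 2.4 0.4
   vertex 1.2 1.0 3.1
   vertex 1.3 4.0 2.2
  endloop
 endfacet
 facet normal 0.000 0.600 -0.800
  outer loop
   vertex 3.5 2.4 0.4
   vertex 3.5 2.8 0.7
   vertex 4.0 2.0 0.1
  endloop
 endfacet
 facet normal -0.213 0.586 -0.782
  outer loop
   vertex 3.5 2.4 0.4
   vertex 1.3 4.0 2.2
   vertex 3.5 2.8 0.7
  endloop
 endfacet
 facet normal -0.428 0.273 0.862
  outer loop
   vertex 1.7 2.1 3.0
   vertex 1.3 4.0 2.2
   vertex 1.2 1.0 3.1
  endloop
 endfacet
 facet normal 0.373 -0.085 0.924
  outer loop
   vertex 1.7 2.1 3.0
   vertex 1.2 1.0 3.1
   vertex 3.6 3.9 2.4
  endloop
 endfacet
 facet normal -0.064 0.376 0.924
  outer loop
   vertex 1.7 2.1 3.0
   vertex 3.6 3.9 2.4
   vertex 1.3 4.0 2.2
  endloop
 endfacet
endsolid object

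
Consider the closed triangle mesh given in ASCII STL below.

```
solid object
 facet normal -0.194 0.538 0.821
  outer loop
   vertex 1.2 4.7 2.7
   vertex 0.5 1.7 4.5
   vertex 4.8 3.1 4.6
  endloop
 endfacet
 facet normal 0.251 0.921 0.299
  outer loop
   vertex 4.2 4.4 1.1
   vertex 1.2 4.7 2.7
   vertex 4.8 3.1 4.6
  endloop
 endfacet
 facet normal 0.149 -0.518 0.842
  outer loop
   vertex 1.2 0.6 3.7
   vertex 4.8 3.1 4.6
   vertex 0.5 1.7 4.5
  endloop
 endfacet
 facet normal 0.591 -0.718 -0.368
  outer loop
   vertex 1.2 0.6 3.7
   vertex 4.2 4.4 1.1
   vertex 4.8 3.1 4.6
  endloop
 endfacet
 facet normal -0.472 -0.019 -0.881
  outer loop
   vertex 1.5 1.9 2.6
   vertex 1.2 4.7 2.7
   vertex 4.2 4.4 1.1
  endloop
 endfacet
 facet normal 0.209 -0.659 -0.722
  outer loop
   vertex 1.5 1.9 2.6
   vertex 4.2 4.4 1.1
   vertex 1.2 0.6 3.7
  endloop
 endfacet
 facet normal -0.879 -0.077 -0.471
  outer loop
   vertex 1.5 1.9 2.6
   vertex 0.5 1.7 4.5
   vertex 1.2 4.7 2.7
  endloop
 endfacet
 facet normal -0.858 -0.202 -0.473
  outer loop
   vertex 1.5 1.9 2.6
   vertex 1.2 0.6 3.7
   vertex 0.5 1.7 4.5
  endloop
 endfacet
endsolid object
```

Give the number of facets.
8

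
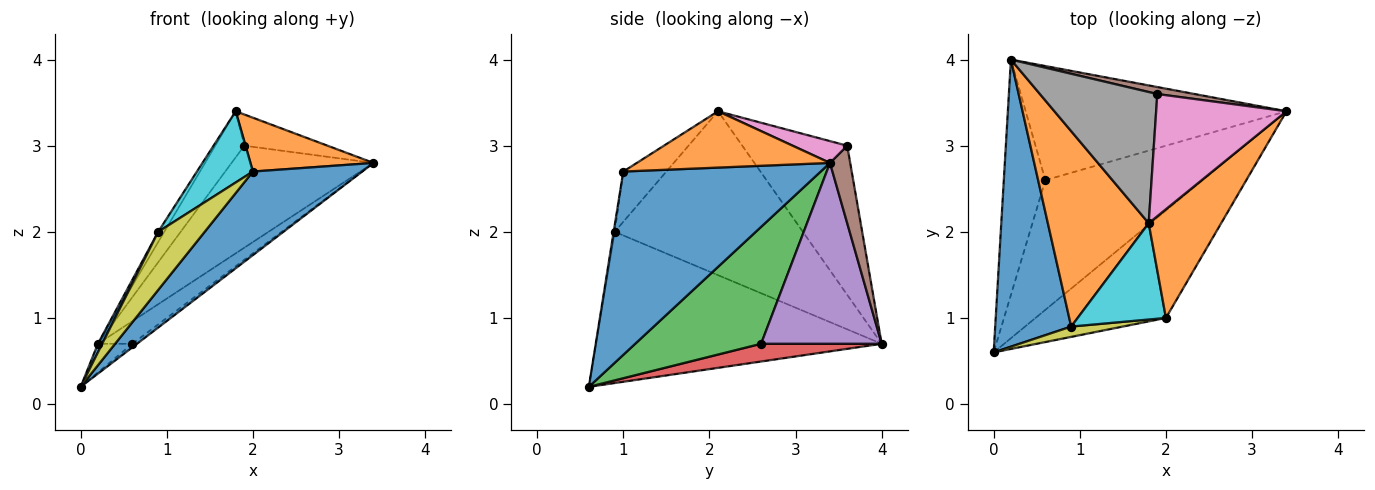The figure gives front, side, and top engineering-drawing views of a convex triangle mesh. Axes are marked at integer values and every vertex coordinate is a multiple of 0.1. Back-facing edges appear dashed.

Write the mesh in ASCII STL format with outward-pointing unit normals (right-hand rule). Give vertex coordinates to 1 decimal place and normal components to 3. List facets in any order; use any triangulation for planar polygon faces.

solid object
 facet normal 0.743 -0.411 -0.528
  outer loop
   vertex 2.0 1.0 2.7
   vertex 0.0 0.6 0.2
   vertex 3.4 3.4 2.8
  endloop
 endfacet
 facet normal 0.572 -0.364 0.735
  outer loop
   vertex 2.0 1.0 2.7
   vertex 3.4 3.4 2.8
   vertex 1.8 2.1 3.4
  endloop
 endfacet
 facet normal 0.596 0.022 -0.803
  outer loop
   vertex 0.6 2.6 0.7
   vertex 3.4 3.4 2.8
   vertex 0.0 0.6 0.2
  endloop
 endfacet
 facet normal 0.390 0.111 -0.914
  outer loop
   vertex 0.6 2.6 0.7
   vertex 0.0 0.6 0.2
   vertex 0.2 4.0 0.7
  endloop
 endfacet
 facet normal 0.562 0.161 -0.811
  outer loop
   vertex 0.6 2.6 0.7
   vertex 0.2 4.0 0.7
   vertex 3.4 3.4 2.8
  endloop
 endfacet
 facet normal 0.141 0.988 0.068
  outer loop
   vertex 1.9 3.6 3.0
   vertex 3.4 3.4 2.8
   vertex 0.2 4.0 0.7
  endloop
 endfacet
 facet normal 0.160 0.244 0.956
  outer loop
   vertex 1.9 3.6 3.0
   vertex 1.8 2.1 3.4
   vertex 3.4 3.4 2.8
  endloop
 endfacet
 facet normal -0.768 0.212 0.604
  outer loop
   vertex 1.9 3.6 3.0
   vertex 0.2 4.0 0.7
   vertex 1.8 2.1 3.4
  endloop
 endfacet
 facet normal -0.022 -0.984 0.175
  outer loop
   vertex 0.9 0.9 2.0
   vertex 0.0 0.6 0.2
   vertex 2.0 1.0 2.7
  endloop
 endfacet
 facet normal -0.416 -0.541 0.731
  outer loop
   vertex 0.9 0.9 2.0
   vertex 2.0 1.0 2.7
   vertex 1.8 2.1 3.4
  endloop
 endfacet
 facet normal -0.893 -0.013 0.449
  outer loop
   vertex 0.9 0.9 2.0
   vertex 0.2 4.0 0.7
   vertex 0.0 0.6 0.2
  endloop
 endfacet
 facet normal -0.851 0.027 0.524
  outer loop
   vertex 0.9 0.9 2.0
   vertex 1.8 2.1 3.4
   vertex 0.2 4.0 0.7
  endloop
 endfacet
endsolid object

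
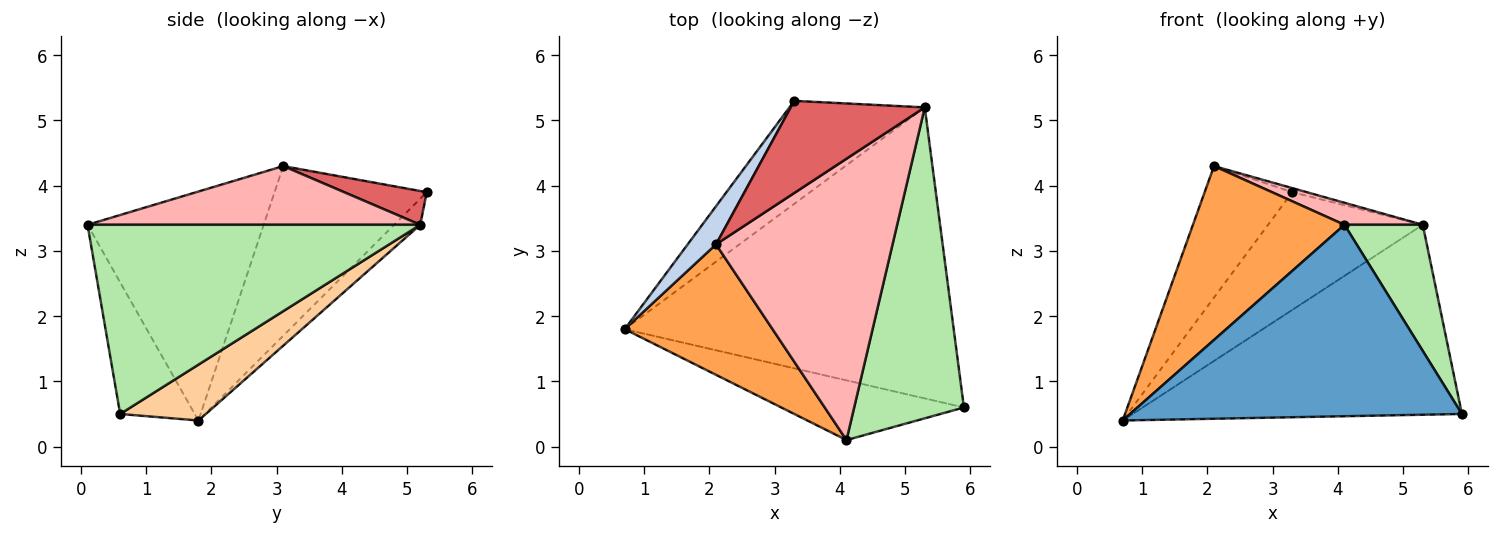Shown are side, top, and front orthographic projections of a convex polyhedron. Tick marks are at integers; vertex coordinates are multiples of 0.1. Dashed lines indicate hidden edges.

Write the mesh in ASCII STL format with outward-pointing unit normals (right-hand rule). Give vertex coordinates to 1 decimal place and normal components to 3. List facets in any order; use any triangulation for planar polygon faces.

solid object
 facet normal -0.210 -0.933 -0.291
  outer loop
   vertex 4.1 0.1 3.4
   vertex 0.7 1.8 0.4
   vertex 5.9 0.6 0.5
  endloop
 endfacet
 facet normal -0.858 0.494 0.143
  outer loop
   vertex 2.1 3.1 4.3
   vertex 3.3 5.3 3.9
   vertex 0.7 1.8 0.4
  endloop
 endfacet
 facet normal -0.681 -0.586 0.440
  outer loop
   vertex 2.1 3.1 4.3
   vertex 0.7 1.8 0.4
   vertex 4.1 0.1 3.4
  endloop
 endfacet
 facet normal 0.141 0.541 -0.829
  outer loop
   vertex 5.3 5.2 3.4
   vertex 5.9 0.6 0.5
   vertex 0.7 1.8 0.4
  endloop
 endfacet
 facet normal -0.126 0.747 -0.653
  outer loop
   vertex 5.3 5.2 3.4
   vertex 0.7 1.8 0.4
   vertex 3.3 5.3 3.9
  endloop
 endfacet
 facet normal 0.848 -0.199 0.492
  outer loop
   vertex 5.3 5.2 3.4
   vertex 4.1 0.1 3.4
   vertex 5.9 0.6 0.5
  endloop
 endfacet
 facet normal 0.244 0.043 0.969
  outer loop
   vertex 5.3 5.2 3.4
   vertex 3.3 5.3 3.9
   vertex 2.1 3.1 4.3
  endloop
 endfacet
 facet normal 0.315 -0.074 0.946
  outer loop
   vertex 5.3 5.2 3.4
   vertex 2.1 3.1 4.3
   vertex 4.1 0.1 3.4
  endloop
 endfacet
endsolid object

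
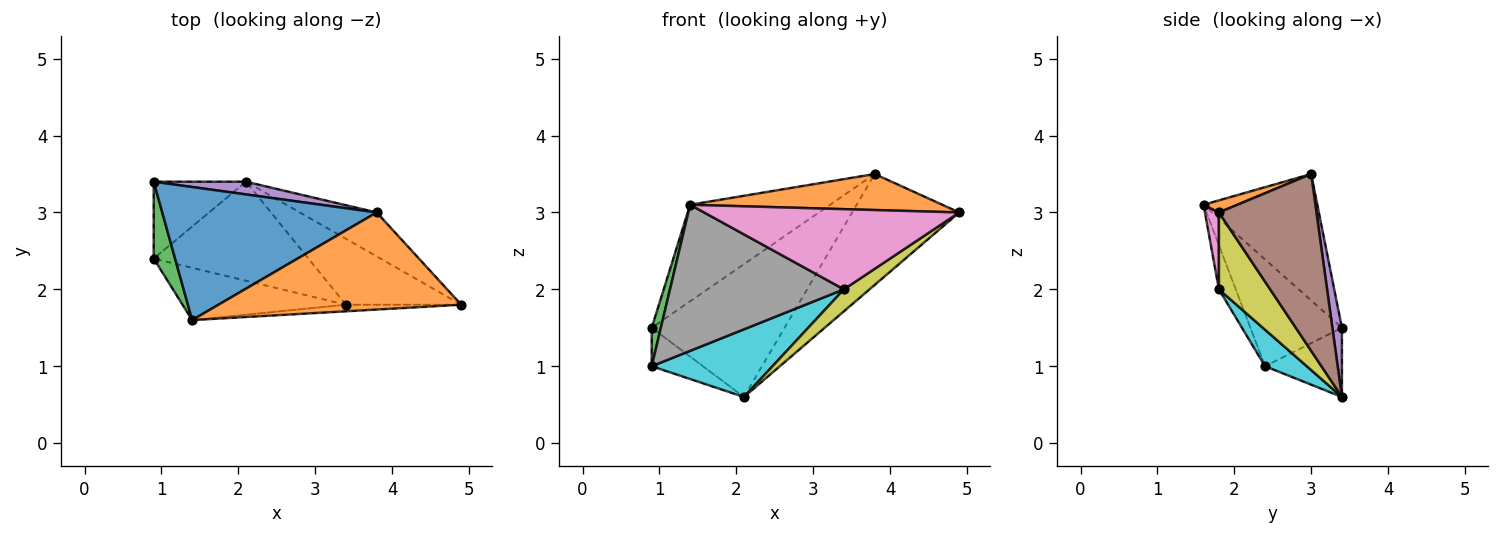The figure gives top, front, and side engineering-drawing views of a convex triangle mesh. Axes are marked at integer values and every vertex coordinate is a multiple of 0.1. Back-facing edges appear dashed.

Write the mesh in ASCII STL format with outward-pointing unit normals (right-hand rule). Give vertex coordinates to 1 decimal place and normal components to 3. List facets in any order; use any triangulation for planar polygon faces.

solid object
 facet normal -0.431 0.530 0.731
  outer loop
   vertex 3.8 3.0 3.5
   vertex 0.9 3.4 1.5
   vertex 1.4 1.6 3.1
  endloop
 endfacet
 facet normal 0.047 -0.347 0.937
  outer loop
   vertex 3.8 3.0 3.5
   vertex 1.4 1.6 3.1
   vertex 4.9 1.8 3.0
  endloop
 endfacet
 facet normal -0.976 -0.098 0.195
  outer loop
   vertex 0.9 2.4 1.0
   vertex 1.4 1.6 3.1
   vertex 0.9 3.4 1.5
  endloop
 endfacet
 facet normal -0.557 0.371 -0.743
  outer loop
   vertex 2.1 3.4 0.6
   vertex 0.9 2.4 1.0
   vertex 0.9 3.4 1.5
  endloop
 endfacet
 facet normal 0.071 0.993 0.095
  outer loop
   vertex 2.1 3.4 0.6
   vertex 0.9 3.4 1.5
   vertex 3.8 3.0 3.5
  endloop
 endfacet
 facet normal 0.646 0.709 -0.281
  outer loop
   vertex 2.1 3.4 0.6
   vertex 3.8 3.0 3.5
   vertex 4.9 1.8 3.0
  endloop
 endfacet
 facet normal 0.055 -0.995 -0.082
  outer loop
   vertex 3.4 1.8 2.0
   vertex 4.9 1.8 3.0
   vertex 1.4 1.6 3.1
  endloop
 endfacet
 facet normal -0.091 -0.938 -0.336
  outer loop
   vertex 3.4 1.8 2.0
   vertex 1.4 1.6 3.1
   vertex 0.9 2.4 1.0
  endloop
 endfacet
 facet normal 0.535 -0.267 -0.802
  outer loop
   vertex 3.4 1.8 2.0
   vertex 2.1 3.4 0.6
   vertex 4.9 1.8 3.0
  endloop
 endfacet
 facet normal 0.191 -0.554 -0.810
  outer loop
   vertex 3.4 1.8 2.0
   vertex 0.9 2.4 1.0
   vertex 2.1 3.4 0.6
  endloop
 endfacet
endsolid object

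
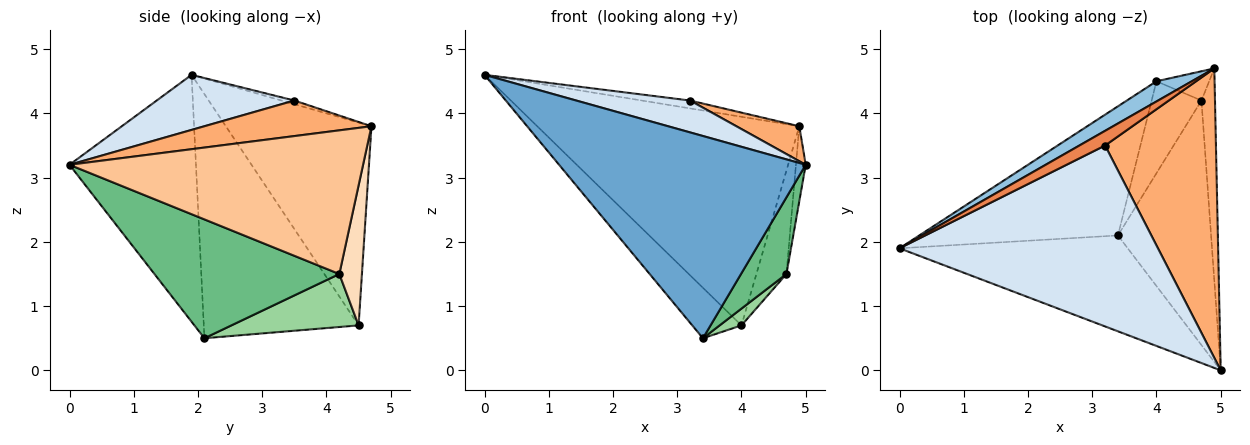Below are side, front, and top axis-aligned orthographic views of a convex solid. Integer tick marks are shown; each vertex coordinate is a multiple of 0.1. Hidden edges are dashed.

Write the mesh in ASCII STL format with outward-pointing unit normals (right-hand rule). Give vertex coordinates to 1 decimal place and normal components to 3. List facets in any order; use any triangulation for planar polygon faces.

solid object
 facet normal -0.420 -0.820 -0.389
  outer loop
   vertex 3.4 2.1 0.5
   vertex 5.0 0.0 3.2
   vertex 0.0 1.9 4.6
  endloop
 endfacet
 facet normal -0.484 0.871 0.084
  outer loop
   vertex 4.0 4.5 0.7
   vertex 0.0 1.9 4.6
   vertex 4.9 4.7 3.8
  endloop
 endfacet
 facet normal -0.753 0.239 -0.613
  outer loop
   vertex 4.0 4.5 0.7
   vertex 3.4 2.1 0.5
   vertex 0.0 1.9 4.6
  endloop
 endfacet
 facet normal 0.205 -0.170 0.964
  outer loop
   vertex 3.2 3.5 4.2
   vertex 0.0 1.9 4.6
   vertex 5.0 0.0 3.2
  endloop
 endfacet
 facet normal -0.125 0.469 0.875
  outer loop
   vertex 3.2 3.5 4.2
   vertex 4.9 4.7 3.8
   vertex 0.0 1.9 4.6
  endloop
 endfacet
 facet normal 0.303 -0.114 0.946
  outer loop
   vertex 3.2 3.5 4.2
   vertex 5.0 0.0 3.2
   vertex 4.9 4.7 3.8
  endloop
 endfacet
 facet normal 0.995 0.033 -0.094
  outer loop
   vertex 4.7 4.2 1.5
   vertex 4.9 4.7 3.8
   vertex 5.0 0.0 3.2
  endloop
 endfacet
 facet normal 0.586 0.780 -0.220
  outer loop
   vertex 4.7 4.2 1.5
   vertex 4.0 4.5 0.7
   vertex 4.9 4.7 3.8
  endloop
 endfacet
 facet normal 0.773 -0.190 -0.606
  outer loop
   vertex 4.7 4.2 1.5
   vertex 5.0 0.0 3.2
   vertex 3.4 2.1 0.5
  endloop
 endfacet
 facet normal 0.723 -0.124 -0.679
  outer loop
   vertex 4.7 4.2 1.5
   vertex 3.4 2.1 0.5
   vertex 4.0 4.5 0.7
  endloop
 endfacet
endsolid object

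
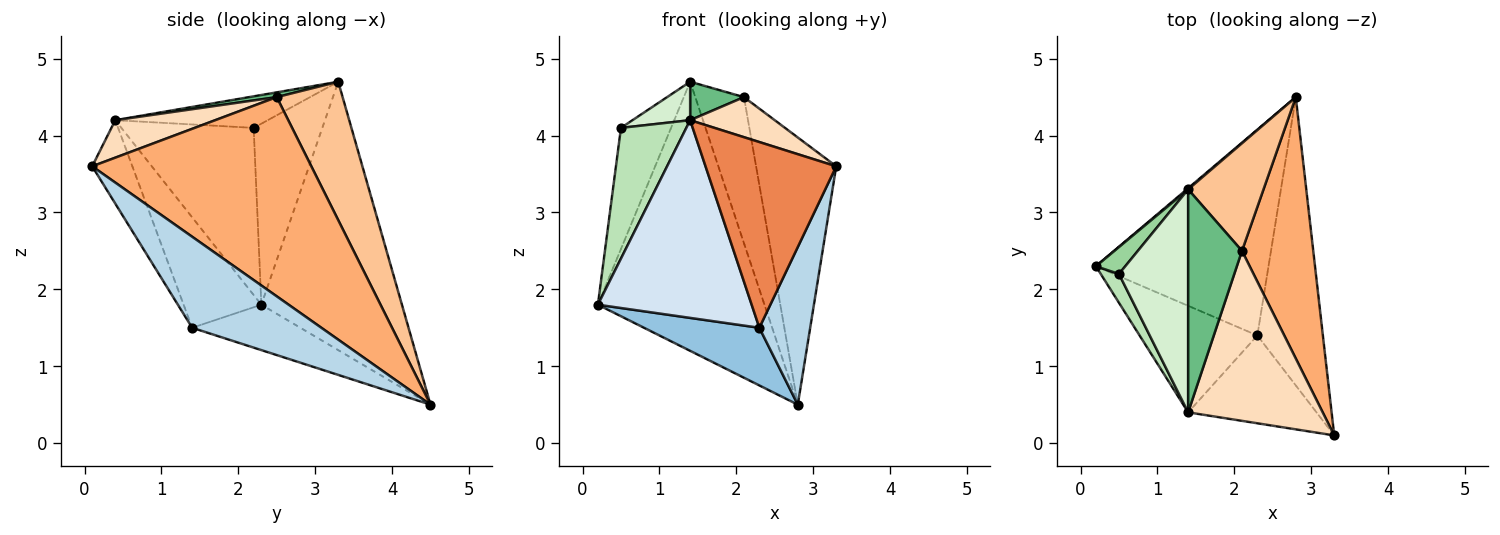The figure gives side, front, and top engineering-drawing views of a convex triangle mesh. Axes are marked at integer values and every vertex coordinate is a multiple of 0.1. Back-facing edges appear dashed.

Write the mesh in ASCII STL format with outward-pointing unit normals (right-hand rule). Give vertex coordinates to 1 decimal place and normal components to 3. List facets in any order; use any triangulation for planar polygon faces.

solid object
 facet normal -0.645 0.764 0.003
  outer loop
   vertex 1.4 3.3 4.7
   vertex 2.8 4.5 0.5
   vertex 0.2 2.3 1.8
  endloop
 endfacet
 facet normal -0.245 -0.262 -0.933
  outer loop
   vertex 2.3 1.4 1.5
   vertex 0.2 2.3 1.8
   vertex 2.8 4.5 0.5
  endloop
 endfacet
 facet normal 0.773 -0.304 -0.556
  outer loop
   vertex 2.3 1.4 1.5
   vertex 2.8 4.5 0.5
   vertex 3.3 0.1 3.6
  endloop
 endfacet
 facet normal -0.407 -0.804 -0.433
  outer loop
   vertex 2.3 1.4 1.5
   vertex 1.4 0.4 4.2
   vertex 0.2 2.3 1.8
  endloop
 endfacet
 facet normal -0.268 -0.871 -0.412
  outer loop
   vertex 2.3 1.4 1.5
   vertex 3.3 0.1 3.6
   vertex 1.4 0.4 4.2
  endloop
 endfacet
 facet normal 0.890 0.326 0.319
  outer loop
   vertex 2.1 2.5 4.5
   vertex 3.3 0.1 3.6
   vertex 2.8 4.5 0.5
  endloop
 endfacet
 facet normal 0.737 0.544 0.401
  outer loop
   vertex 2.1 2.5 4.5
   vertex 2.8 4.5 0.5
   vertex 1.4 3.3 4.7
  endloop
 endfacet
 facet normal 0.262 -0.221 0.939
  outer loop
   vertex 2.1 2.5 4.5
   vertex 1.4 0.4 4.2
   vertex 3.3 0.1 3.6
  endloop
 endfacet
 facet normal 0.087 -0.169 0.982
  outer loop
   vertex 2.1 2.5 4.5
   vertex 1.4 3.3 4.7
   vertex 1.4 0.4 4.2
  endloop
 endfacet
 facet normal -0.801 0.584 0.130
  outer loop
   vertex 0.5 2.2 4.1
   vertex 1.4 3.3 4.7
   vertex 0.2 2.3 1.8
  endloop
 endfacet
 facet normal -0.892 -0.441 0.097
  outer loop
   vertex 0.5 2.2 4.1
   vertex 0.2 2.3 1.8
   vertex 1.4 0.4 4.2
  endloop
 endfacet
 facet normal -0.410 -0.155 0.899
  outer loop
   vertex 0.5 2.2 4.1
   vertex 1.4 0.4 4.2
   vertex 1.4 3.3 4.7
  endloop
 endfacet
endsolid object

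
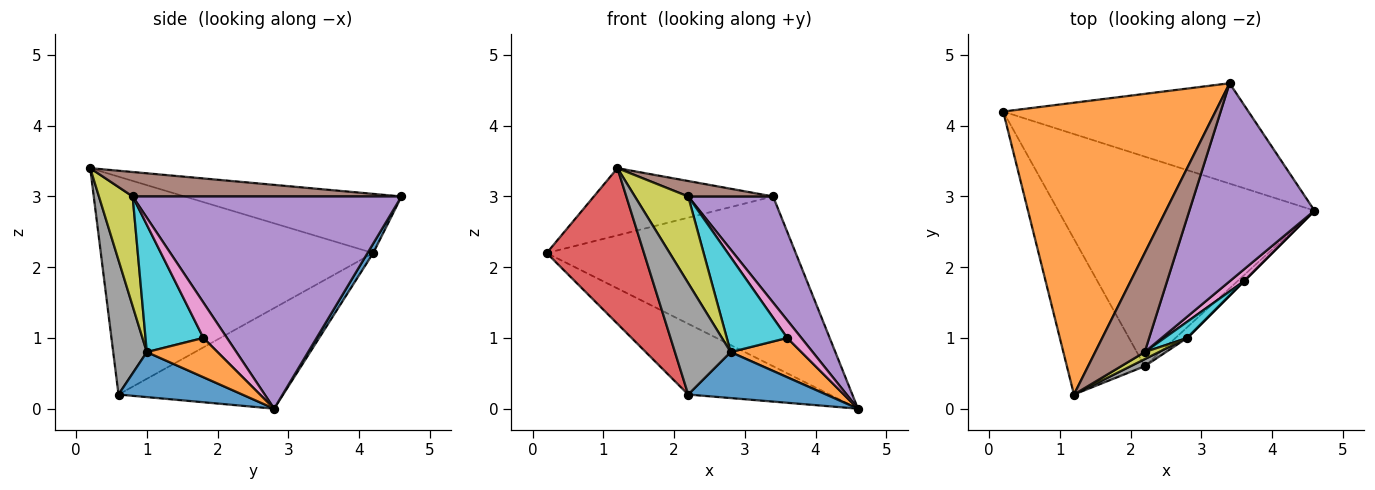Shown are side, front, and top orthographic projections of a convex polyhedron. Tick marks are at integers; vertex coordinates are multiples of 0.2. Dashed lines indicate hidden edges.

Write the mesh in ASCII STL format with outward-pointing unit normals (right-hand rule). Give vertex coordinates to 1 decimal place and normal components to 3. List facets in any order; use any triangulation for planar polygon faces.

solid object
 facet normal 0.020 0.861 -0.509
  outer loop
   vertex 3.4 4.6 3.0
   vertex 4.6 2.8 0.0
   vertex 0.2 4.2 2.2
  endloop
 endfacet
 facet normal -0.262 0.217 0.940
  outer loop
   vertex 3.4 4.6 3.0
   vertex 0.2 4.2 2.2
   vertex 1.2 0.2 3.4
  endloop
 endfacet
 facet normal -0.349 0.300 -0.888
  outer loop
   vertex 2.2 0.6 0.2
   vertex 0.2 4.2 2.2
   vertex 4.6 2.8 0.0
  endloop
 endfacet
 facet normal -0.893 -0.319 -0.319
  outer loop
   vertex 2.2 0.6 0.2
   vertex 1.2 0.2 3.4
   vertex 0.2 4.2 2.2
  endloop
 endfacet
 facet normal 0.831 -0.263 0.490
  outer loop
   vertex 2.2 0.8 3.0
   vertex 4.6 2.8 0.0
   vertex 3.4 4.6 3.0
  endloop
 endfacet
 facet normal 0.438 -0.138 0.888
  outer loop
   vertex 2.2 0.8 3.0
   vertex 3.4 4.6 3.0
   vertex 1.2 0.2 3.4
  endloop
 endfacet
 facet normal 0.811 -0.487 0.324
  outer loop
   vertex 3.6 1.8 1.0
   vertex 4.6 2.8 0.0
   vertex 2.2 0.8 3.0
  endloop
 endfacet
 facet normal 0.516 -0.855 0.054
  outer loop
   vertex 2.8 1.0 0.8
   vertex 1.2 0.2 3.4
   vertex 2.2 0.6 0.2
  endloop
 endfacet
 facet normal 0.533 -0.843 0.069
  outer loop
   vertex 2.8 1.0 0.8
   vertex 2.2 0.8 3.0
   vertex 1.2 0.2 3.4
  endloop
 endfacet
 facet normal 0.686 -0.717 0.122
  outer loop
   vertex 2.8 1.0 0.8
   vertex 3.6 1.8 1.0
   vertex 2.2 0.8 3.0
  endloop
 endfacet
 facet normal 0.658 -0.734 -0.169
  outer loop
   vertex 2.8 1.0 0.8
   vertex 2.2 0.6 0.2
   vertex 4.6 2.8 0.0
  endloop
 endfacet
 facet normal 0.707 -0.707 0.000
  outer loop
   vertex 2.8 1.0 0.8
   vertex 4.6 2.8 0.0
   vertex 3.6 1.8 1.0
  endloop
 endfacet
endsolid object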